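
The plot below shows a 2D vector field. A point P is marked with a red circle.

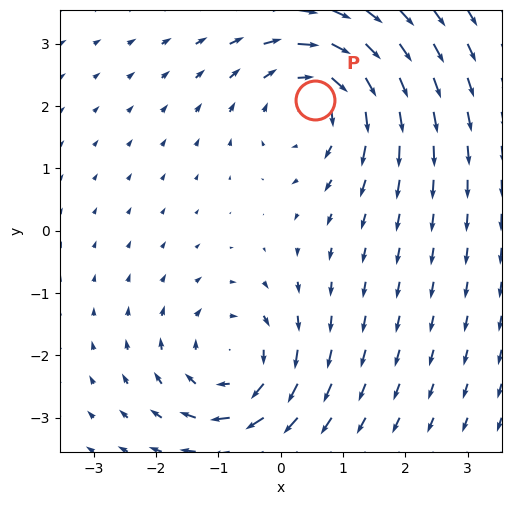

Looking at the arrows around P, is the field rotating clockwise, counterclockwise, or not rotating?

Near P at (0.6, 2.1) the arrows circulate clockwise. The curl (z-component) there is about -4; negative curl means clockwise rotation.

clockwise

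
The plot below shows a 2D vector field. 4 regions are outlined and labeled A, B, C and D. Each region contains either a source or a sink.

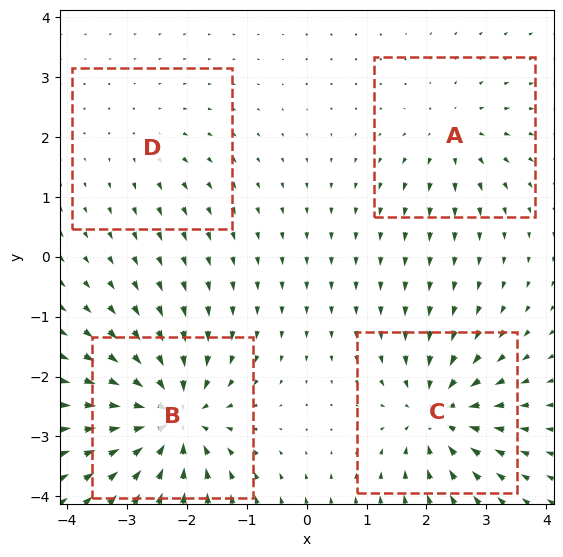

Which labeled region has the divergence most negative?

Divergence at each region's feature centre — A: about +4, B: about -8, C: about -7, D: about +2. Region B is most negative.

B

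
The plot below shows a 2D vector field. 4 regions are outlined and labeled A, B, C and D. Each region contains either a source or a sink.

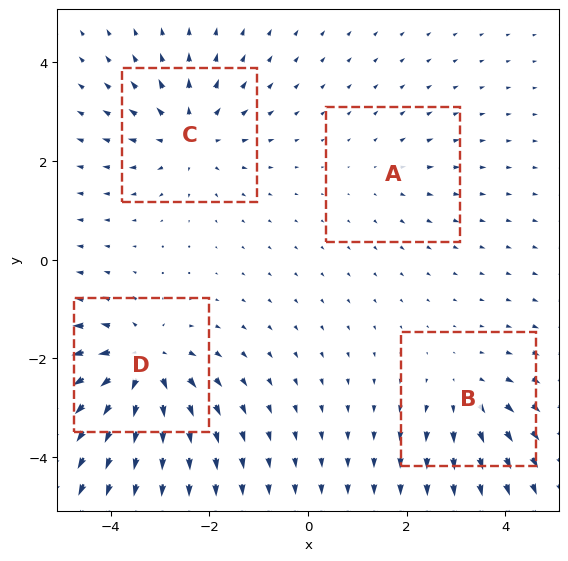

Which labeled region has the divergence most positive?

Divergence at each region's feature centre — A: about +2, B: about +3, C: about +5, D: about +6. Region D is most positive.

D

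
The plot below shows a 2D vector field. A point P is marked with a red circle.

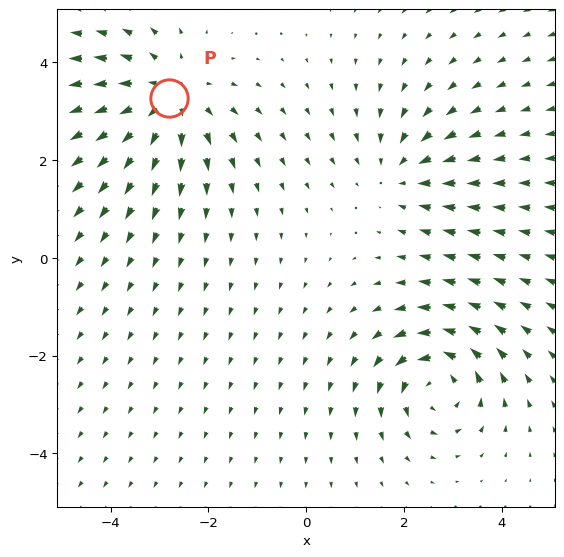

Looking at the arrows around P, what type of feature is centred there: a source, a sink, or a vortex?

source

At P (-2.8, 3.3) the arrows spread outward. Divergence about +4, curl ≈0 — positive divergence with near-zero curl is a source.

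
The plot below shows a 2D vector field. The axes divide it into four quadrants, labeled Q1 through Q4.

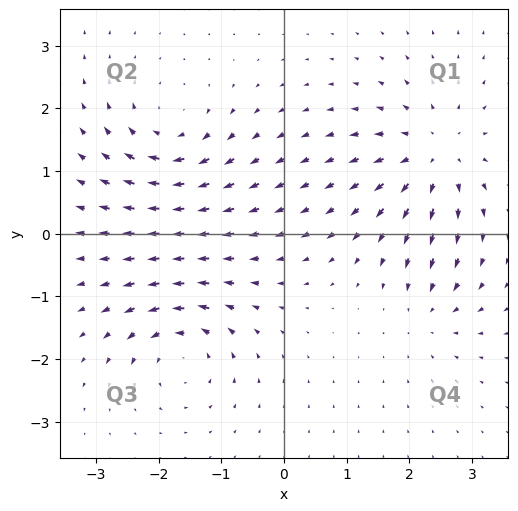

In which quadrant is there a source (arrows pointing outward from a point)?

The source sits at approximately (2.4, 1.3), which lies in quadrant Q1. The divergence there is about +6, positive as expected for a source.

Q1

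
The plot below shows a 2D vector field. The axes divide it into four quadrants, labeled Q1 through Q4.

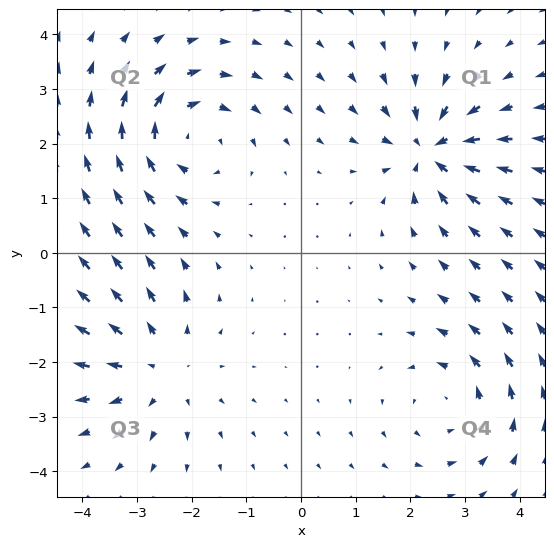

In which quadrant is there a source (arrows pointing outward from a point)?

The source sits at approximately (-2.6, -2.1), which lies in quadrant Q3. The divergence there is about +4, positive as expected for a source.

Q3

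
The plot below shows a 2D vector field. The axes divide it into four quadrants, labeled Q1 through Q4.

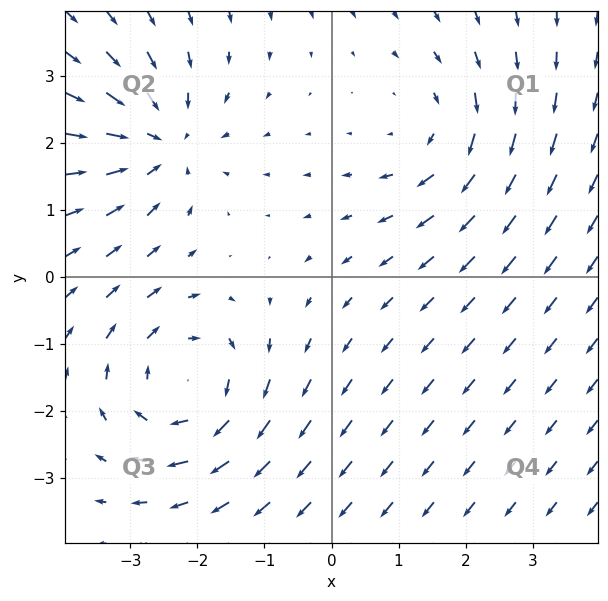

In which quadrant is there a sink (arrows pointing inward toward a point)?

Q2

The sink sits at approximately (-2.6, 2.0), which lies in quadrant Q2. The divergence there is about -3, negative as expected for a sink.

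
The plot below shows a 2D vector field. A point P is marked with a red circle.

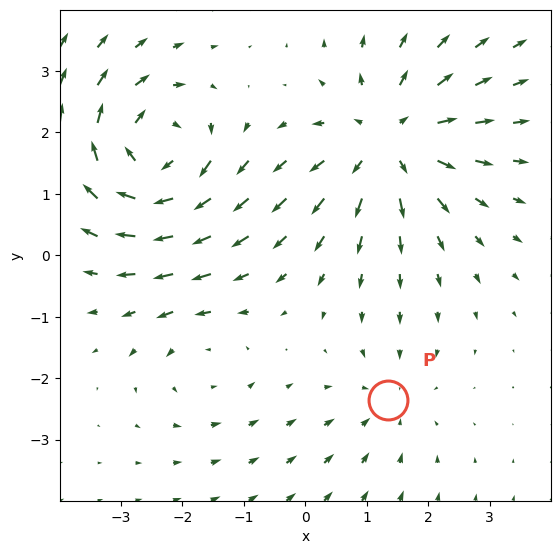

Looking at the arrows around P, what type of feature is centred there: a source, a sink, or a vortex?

At P (1.4, -2.4) the arrows converge inward. Divergence about -2, curl ≈0 — negative divergence with near-zero curl is a sink.

sink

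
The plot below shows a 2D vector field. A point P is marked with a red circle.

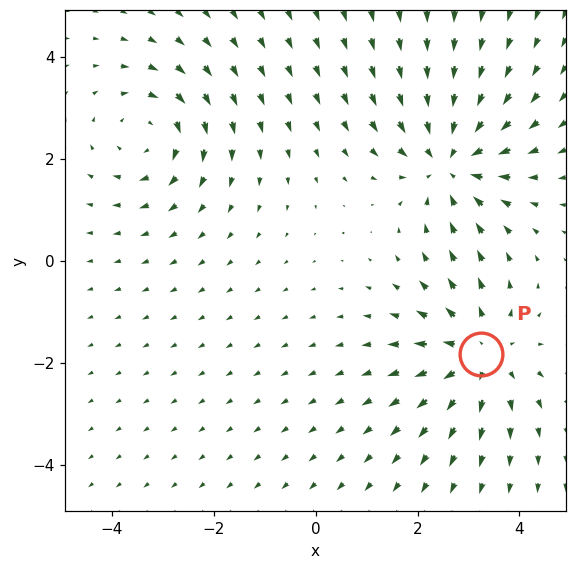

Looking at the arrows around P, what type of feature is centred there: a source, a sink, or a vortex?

source

At P (3.2, -1.8) the arrows spread outward. Divergence about +4, curl ≈0 — positive divergence with near-zero curl is a source.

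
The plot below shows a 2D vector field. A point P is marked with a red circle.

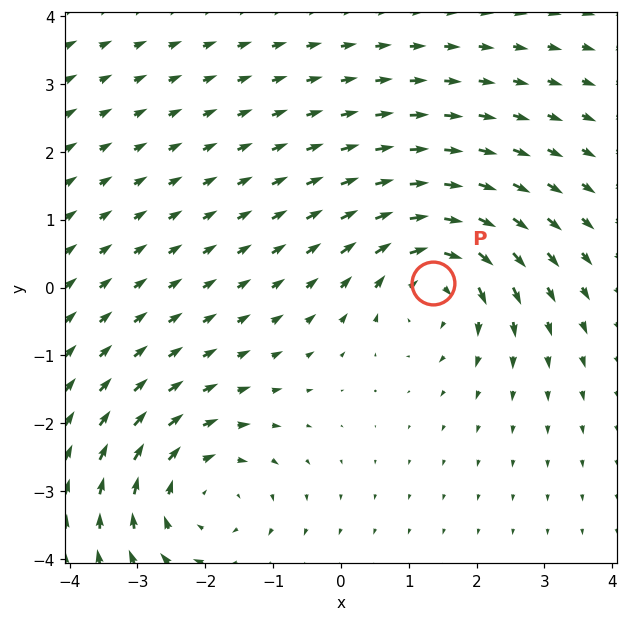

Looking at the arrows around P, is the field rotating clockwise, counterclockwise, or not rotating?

clockwise

Near P at (1.4, 0.1) the arrows circulate clockwise. The curl (z-component) there is about -5; negative curl means clockwise rotation.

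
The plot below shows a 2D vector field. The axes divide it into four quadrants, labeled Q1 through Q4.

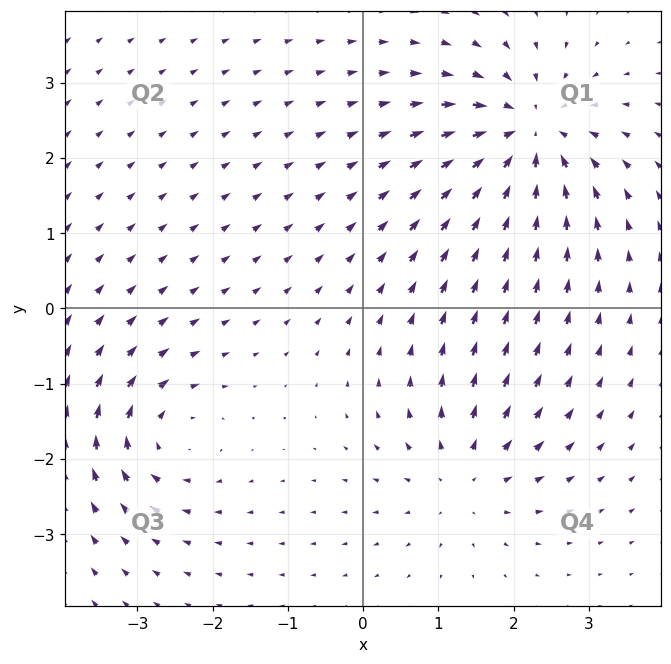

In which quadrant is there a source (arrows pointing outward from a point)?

Q4

The source sits at approximately (1.3, -2.2), which lies in quadrant Q4. The divergence there is about +4, positive as expected for a source.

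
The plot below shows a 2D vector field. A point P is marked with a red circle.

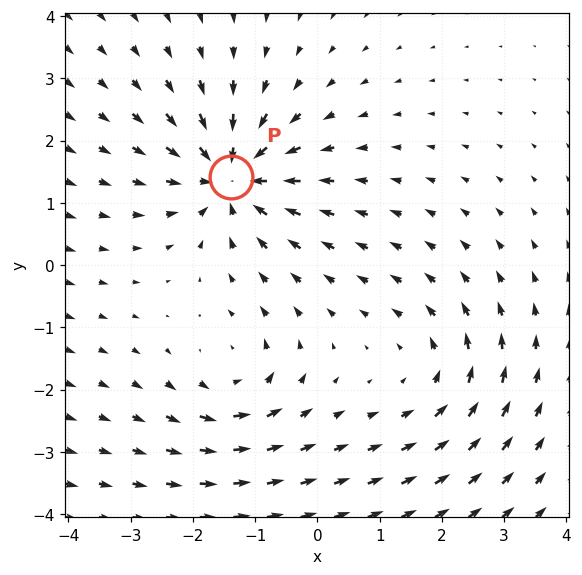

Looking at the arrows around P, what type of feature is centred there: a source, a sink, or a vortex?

sink

At P (-1.4, 1.4) the arrows converge inward. Divergence about -6, curl ≈0 — negative divergence with near-zero curl is a sink.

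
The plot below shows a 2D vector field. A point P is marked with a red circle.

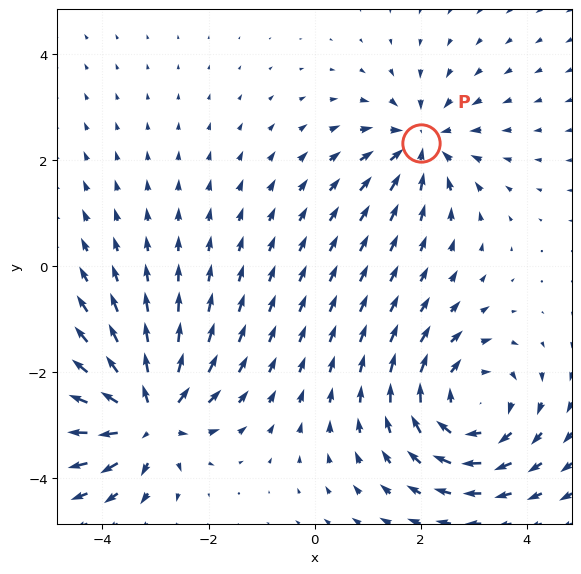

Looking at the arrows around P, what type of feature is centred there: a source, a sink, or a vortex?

sink

At P (2.0, 2.3) the arrows converge inward. Divergence about -4, curl ≈0 — negative divergence with near-zero curl is a sink.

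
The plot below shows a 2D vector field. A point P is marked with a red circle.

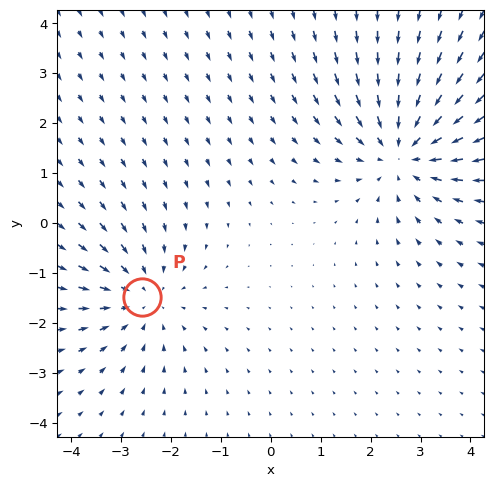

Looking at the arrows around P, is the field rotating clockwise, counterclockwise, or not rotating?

Near P at (-2.6, -1.5) the arrows show no circulation. The curl there is ≈0.

not rotating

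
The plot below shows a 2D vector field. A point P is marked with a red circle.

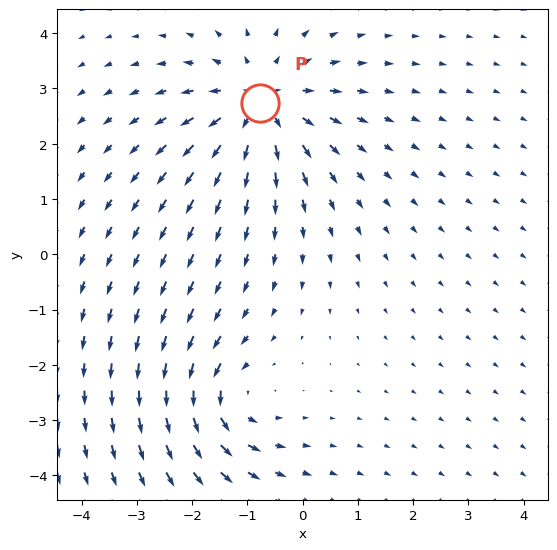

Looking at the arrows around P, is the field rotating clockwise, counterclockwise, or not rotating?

Near P at (-0.8, 2.7) the arrows show no circulation. The curl there is ≈0.

not rotating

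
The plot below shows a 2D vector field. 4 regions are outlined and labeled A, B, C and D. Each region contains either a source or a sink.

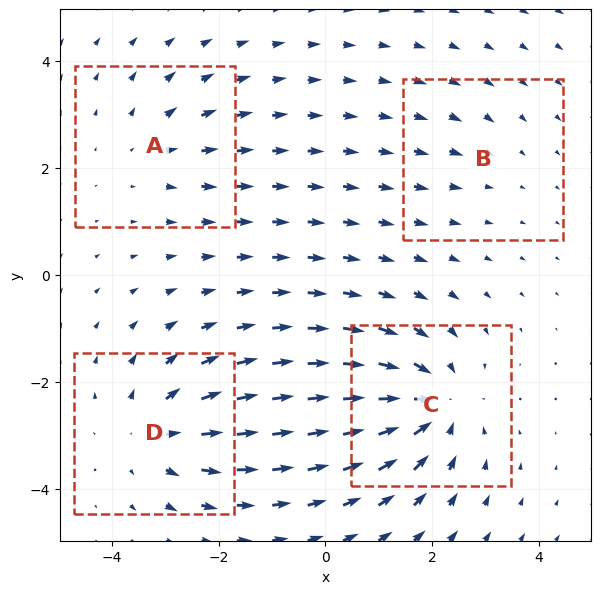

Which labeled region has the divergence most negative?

C

Divergence at each region's feature centre — A: about +3, B: about -2, C: about -6, D: about +4. Region C is most negative.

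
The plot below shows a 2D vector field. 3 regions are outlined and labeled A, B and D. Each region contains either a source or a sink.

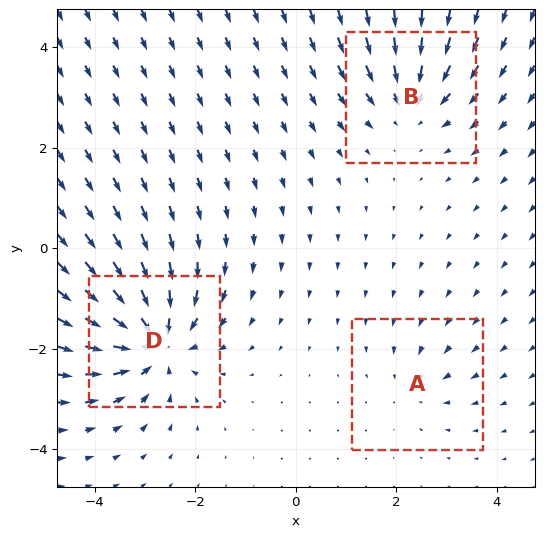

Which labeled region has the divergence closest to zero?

Divergence at each region's feature centre — A: about -2, B: about -4, D: about -6. Region A is closest to zero.

A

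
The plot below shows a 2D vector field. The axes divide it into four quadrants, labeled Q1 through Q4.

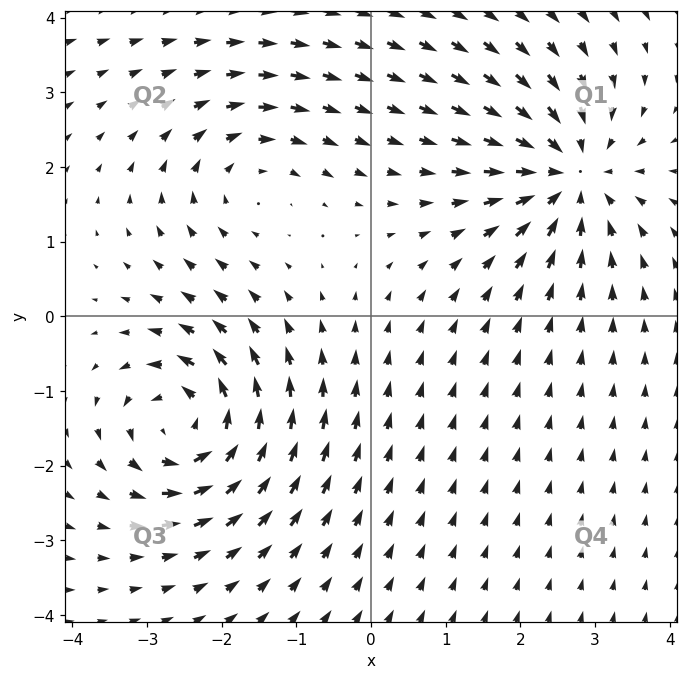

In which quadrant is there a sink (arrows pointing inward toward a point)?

Q1

The sink sits at approximately (2.7, 1.9), which lies in quadrant Q1. The divergence there is about -5, negative as expected for a sink.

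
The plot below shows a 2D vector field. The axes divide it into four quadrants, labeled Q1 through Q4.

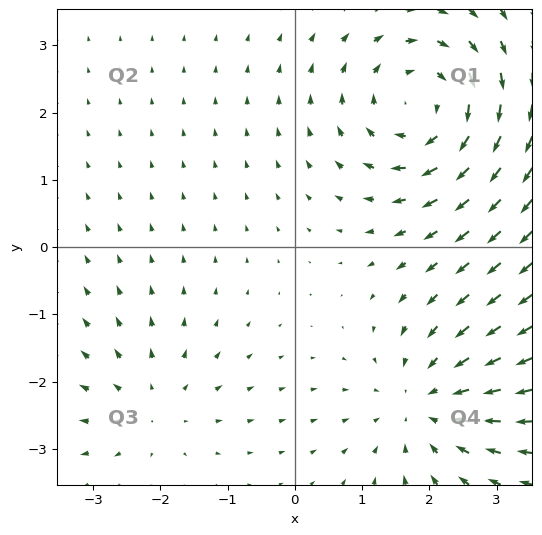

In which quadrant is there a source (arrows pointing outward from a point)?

Q3

The source sits at approximately (-2.1, -2.4), which lies in quadrant Q3. The divergence there is about +2, positive as expected for a source.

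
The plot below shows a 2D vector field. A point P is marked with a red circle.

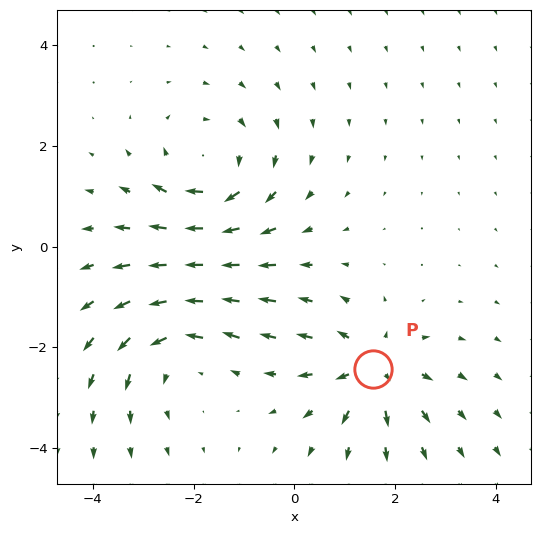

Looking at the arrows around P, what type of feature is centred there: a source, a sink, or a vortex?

At P (1.6, -2.4) the arrows spread outward. Divergence about +4, curl ≈0 — positive divergence with near-zero curl is a source.

source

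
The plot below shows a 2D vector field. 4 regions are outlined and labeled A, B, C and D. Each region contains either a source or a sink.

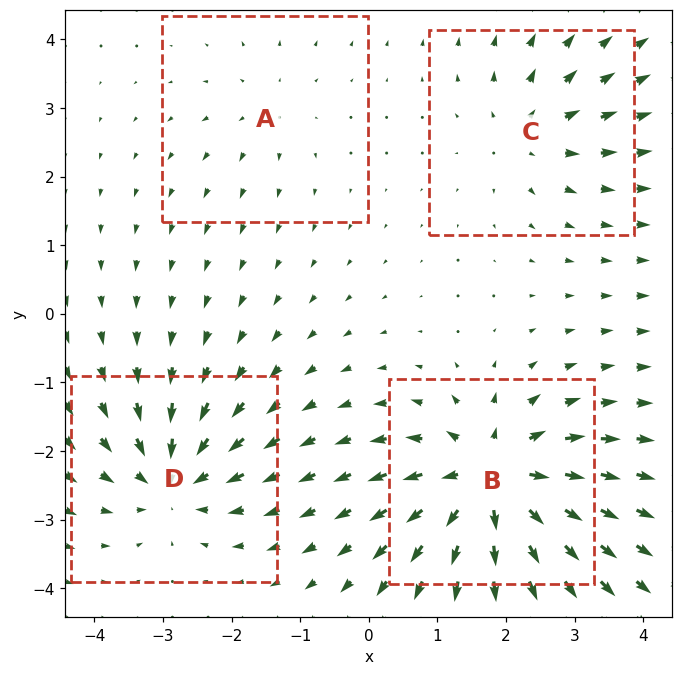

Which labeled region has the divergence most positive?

Divergence at each region's feature centre — A: about +3, B: about +9, C: about +4, D: about -6. Region B is most positive.

B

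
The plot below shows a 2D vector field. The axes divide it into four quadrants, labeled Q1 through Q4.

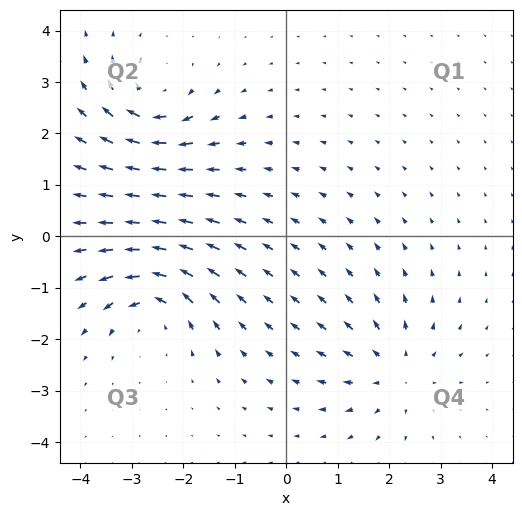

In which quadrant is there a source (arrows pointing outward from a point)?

The source sits at approximately (2.1, -2.6), which lies in quadrant Q4. The divergence there is about +3, positive as expected for a source.

Q4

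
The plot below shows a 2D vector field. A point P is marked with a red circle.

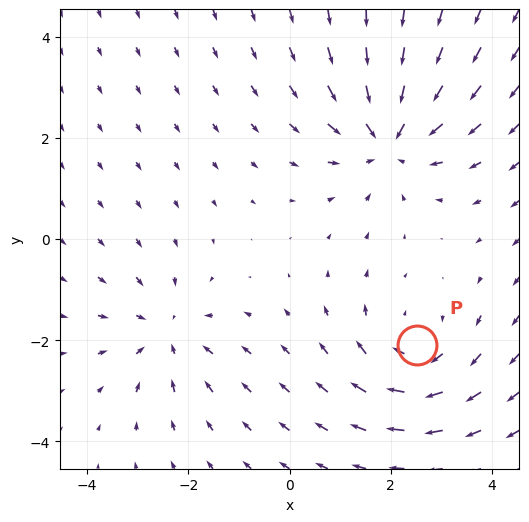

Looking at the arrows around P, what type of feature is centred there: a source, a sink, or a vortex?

At P (2.5, -2.1) the arrows circulate clockwise. Divergence ≈0, curl about -4 — near-zero divergence with nonzero curl is a vortex.

vortex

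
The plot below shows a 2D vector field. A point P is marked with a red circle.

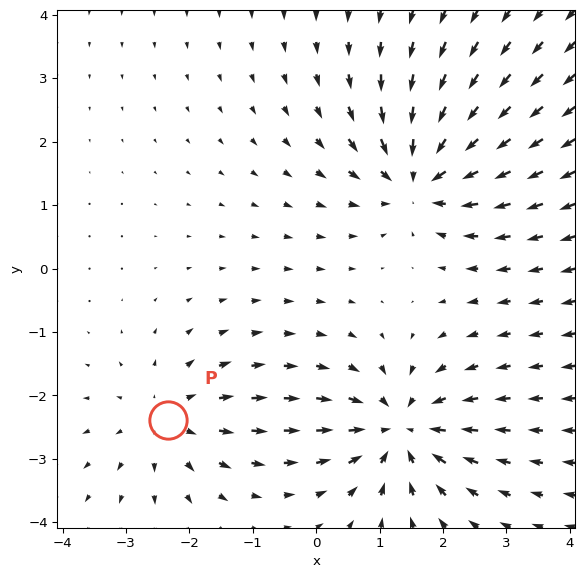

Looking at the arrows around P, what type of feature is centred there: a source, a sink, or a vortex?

source

At P (-2.3, -2.4) the arrows spread outward. Divergence about +3, curl ≈0 — positive divergence with near-zero curl is a source.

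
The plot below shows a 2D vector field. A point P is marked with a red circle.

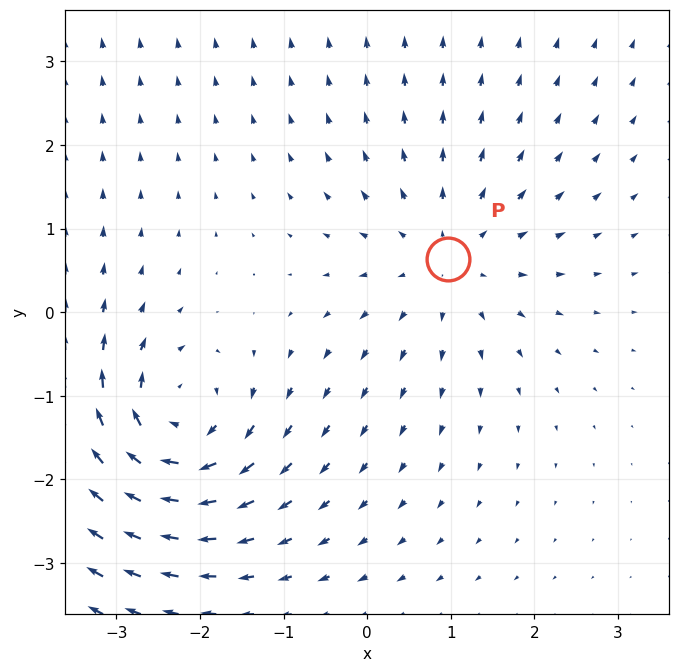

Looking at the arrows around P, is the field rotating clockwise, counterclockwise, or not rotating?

Near P at (1.0, 0.6) the arrows show no circulation. The curl there is ≈0.

not rotating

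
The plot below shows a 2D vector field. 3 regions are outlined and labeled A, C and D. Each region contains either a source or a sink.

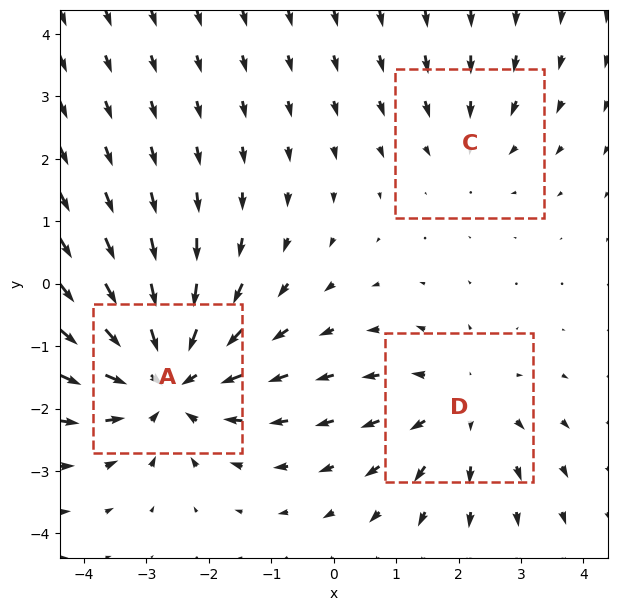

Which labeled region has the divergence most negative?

A

Divergence at each region's feature centre — A: about -4, C: about -2, D: about +3. Region A is most negative.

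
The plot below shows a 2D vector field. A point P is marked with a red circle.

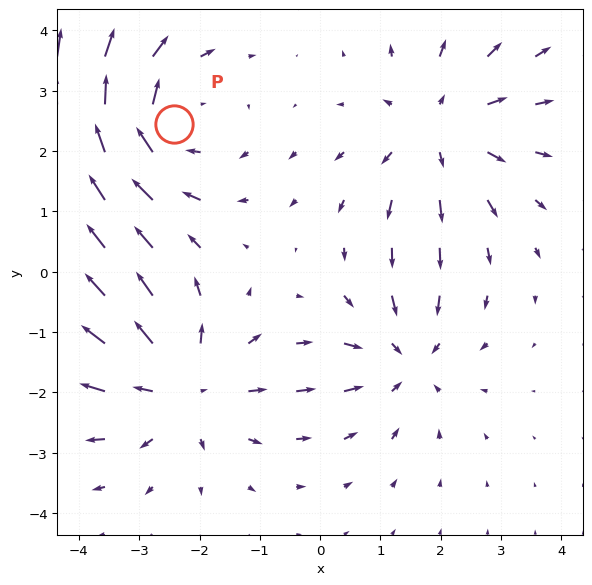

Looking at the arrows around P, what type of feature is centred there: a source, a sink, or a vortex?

vortex

At P (-2.4, 2.5) the arrows circulate clockwise. Divergence ≈0, curl about -4 — near-zero divergence with nonzero curl is a vortex.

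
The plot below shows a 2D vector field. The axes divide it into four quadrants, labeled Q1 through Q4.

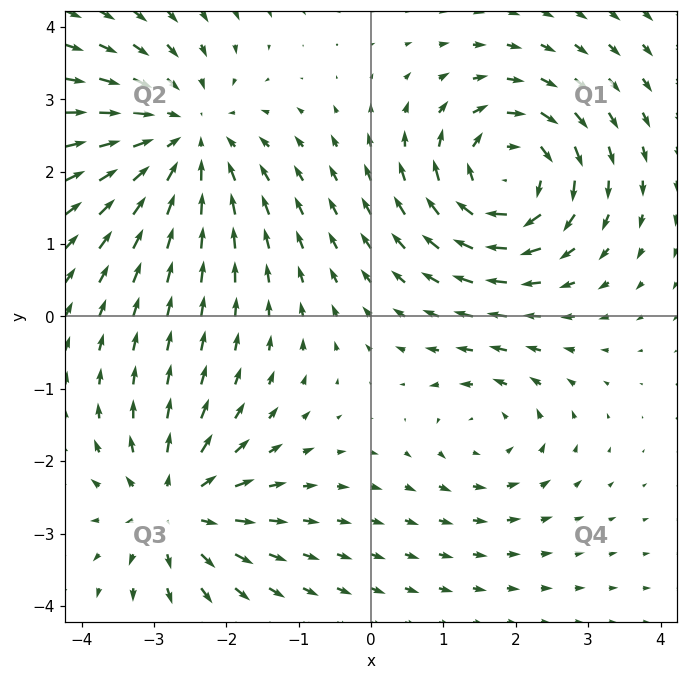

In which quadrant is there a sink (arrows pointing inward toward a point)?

Q2

The sink sits at approximately (-2.6, 2.5), which lies in quadrant Q2. The divergence there is about -4, negative as expected for a sink.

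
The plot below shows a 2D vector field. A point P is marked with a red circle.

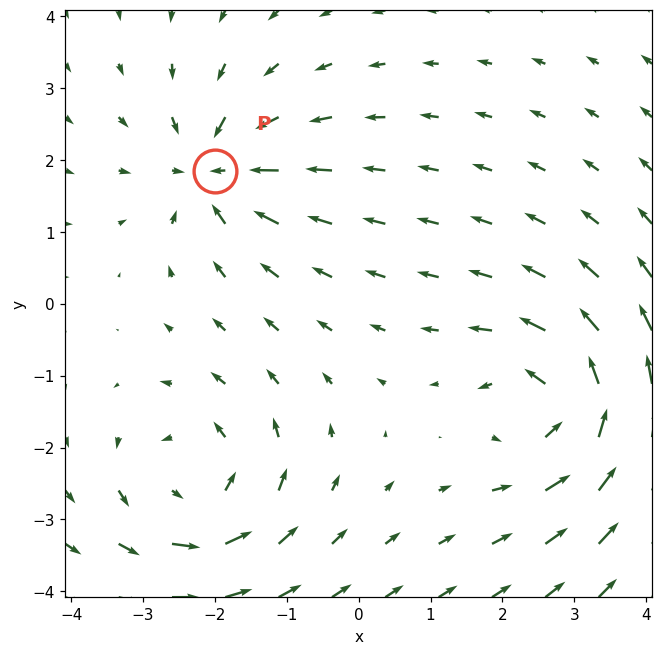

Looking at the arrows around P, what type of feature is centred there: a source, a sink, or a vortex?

sink

At P (-2.0, 1.9) the arrows converge inward. Divergence about -5, curl ≈0 — negative divergence with near-zero curl is a sink.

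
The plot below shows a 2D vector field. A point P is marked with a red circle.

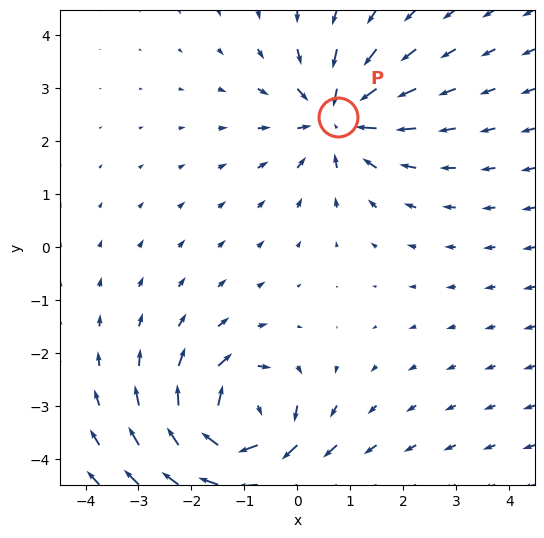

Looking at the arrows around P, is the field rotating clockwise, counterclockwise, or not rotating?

not rotating

Near P at (0.8, 2.5) the arrows show no circulation. The curl there is ≈0.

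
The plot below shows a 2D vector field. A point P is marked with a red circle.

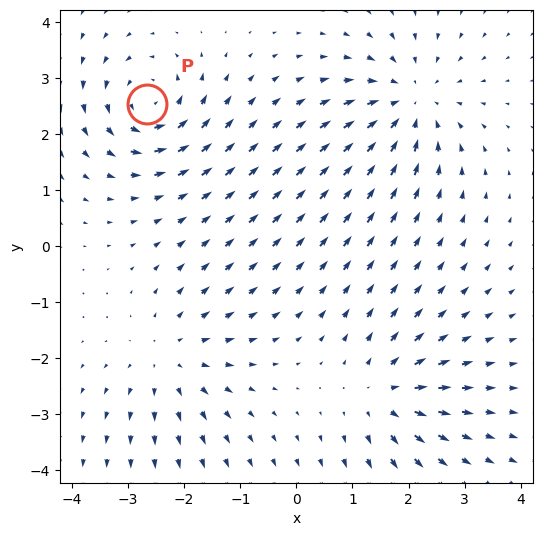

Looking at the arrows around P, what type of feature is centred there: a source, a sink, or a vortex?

vortex

At P (-2.7, 2.5) the arrows circulate counterclockwise. Divergence ≈0, curl about +6 — near-zero divergence with nonzero curl is a vortex.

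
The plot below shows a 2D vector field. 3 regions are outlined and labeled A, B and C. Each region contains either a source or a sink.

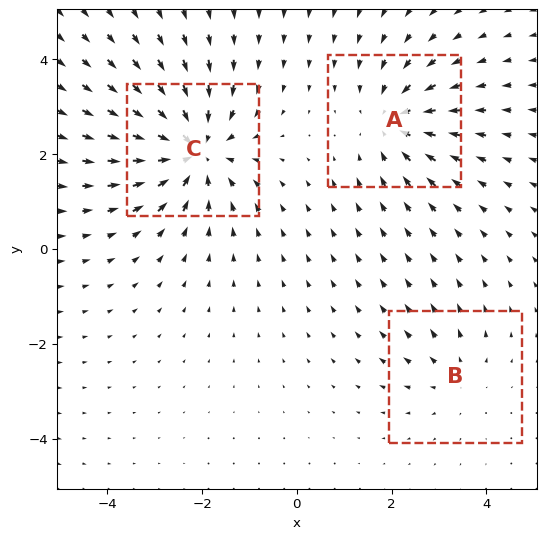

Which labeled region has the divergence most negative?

C

Divergence at each region's feature centre — A: about -3, B: about +2, C: about -5. Region C is most negative.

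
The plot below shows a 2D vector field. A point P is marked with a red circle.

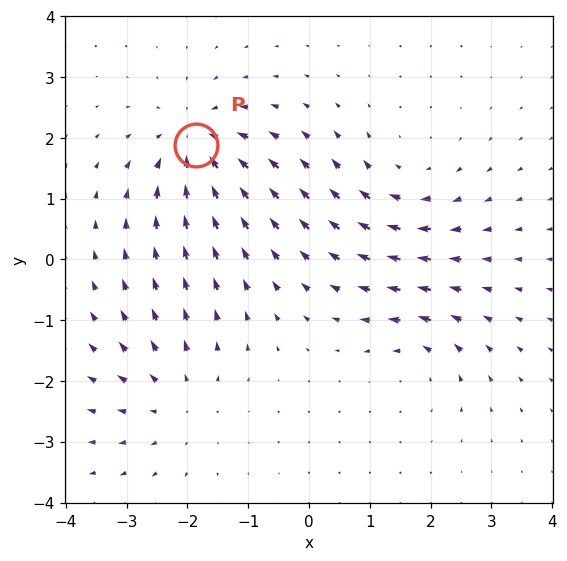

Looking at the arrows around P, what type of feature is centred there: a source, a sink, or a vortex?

At P (-1.9, 1.9) the arrows converge inward. Divergence about -6, curl ≈0 — negative divergence with near-zero curl is a sink.

sink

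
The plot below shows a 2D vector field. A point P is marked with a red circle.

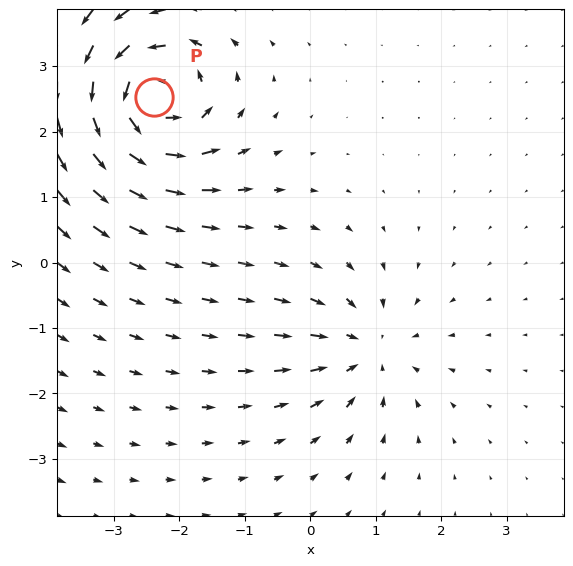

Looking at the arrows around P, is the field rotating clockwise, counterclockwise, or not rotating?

counterclockwise

Near P at (-2.4, 2.5) the arrows circulate counterclockwise. The curl (z-component) there is about +7; positive curl means counterclockwise rotation.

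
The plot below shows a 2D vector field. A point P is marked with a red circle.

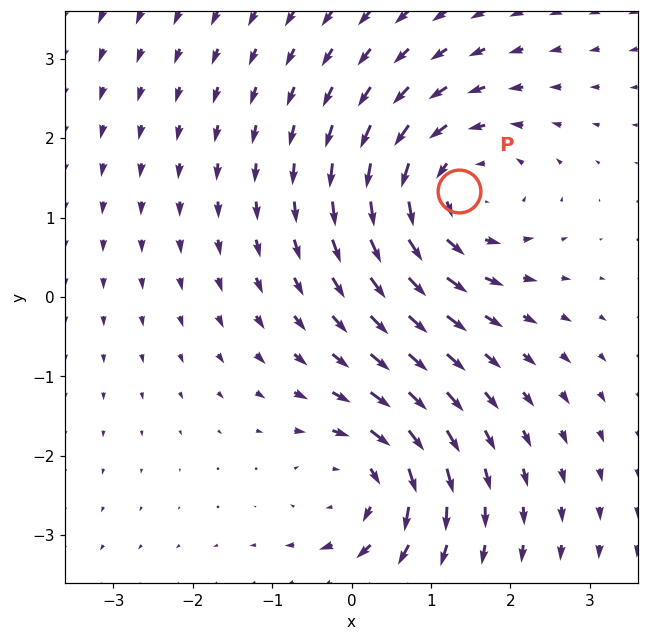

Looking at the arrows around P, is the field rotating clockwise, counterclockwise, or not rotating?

counterclockwise

Near P at (1.3, 1.3) the arrows circulate counterclockwise. The curl (z-component) there is about +4; positive curl means counterclockwise rotation.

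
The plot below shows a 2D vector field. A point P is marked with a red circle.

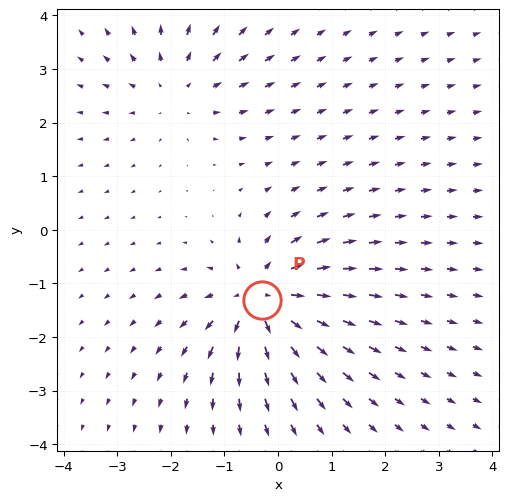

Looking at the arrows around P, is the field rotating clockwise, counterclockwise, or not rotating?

Near P at (-0.3, -1.3) the arrows show no circulation. The curl there is ≈0.

not rotating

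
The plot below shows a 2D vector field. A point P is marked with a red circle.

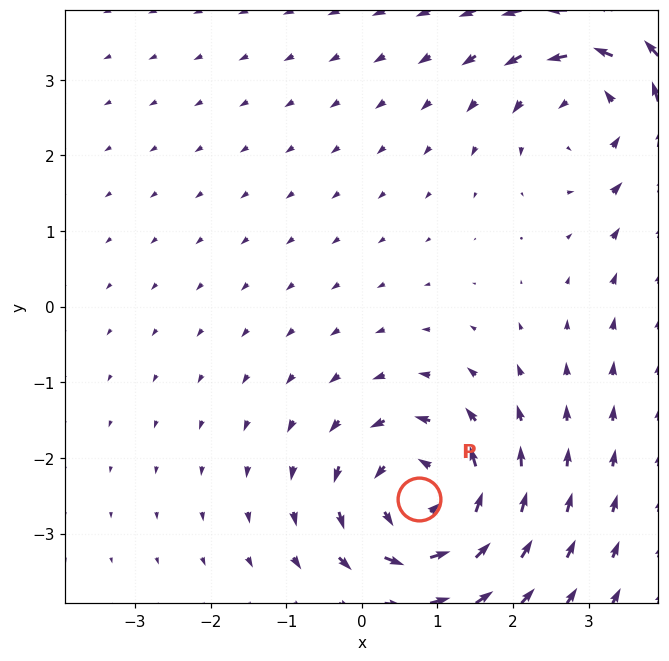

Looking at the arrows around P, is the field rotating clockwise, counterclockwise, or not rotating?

counterclockwise

Near P at (0.8, -2.5) the arrows circulate counterclockwise. The curl (z-component) there is about +6; positive curl means counterclockwise rotation.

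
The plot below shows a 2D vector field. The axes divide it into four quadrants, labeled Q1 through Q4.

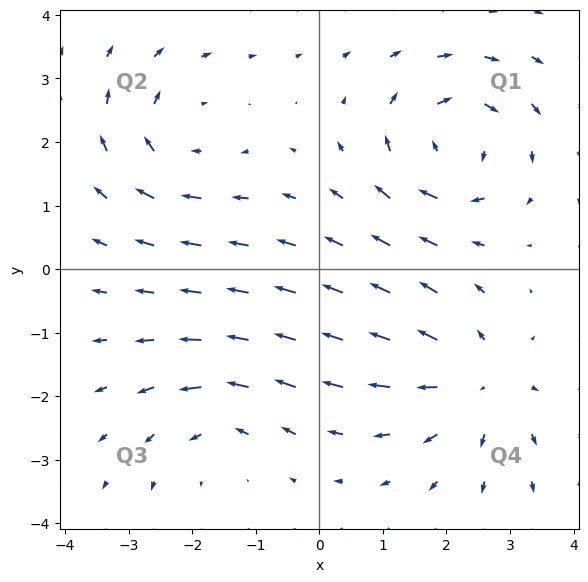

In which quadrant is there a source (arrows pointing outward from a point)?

Q4

The source sits at approximately (2.5, -1.8), which lies in quadrant Q4. The divergence there is about +4, positive as expected for a source.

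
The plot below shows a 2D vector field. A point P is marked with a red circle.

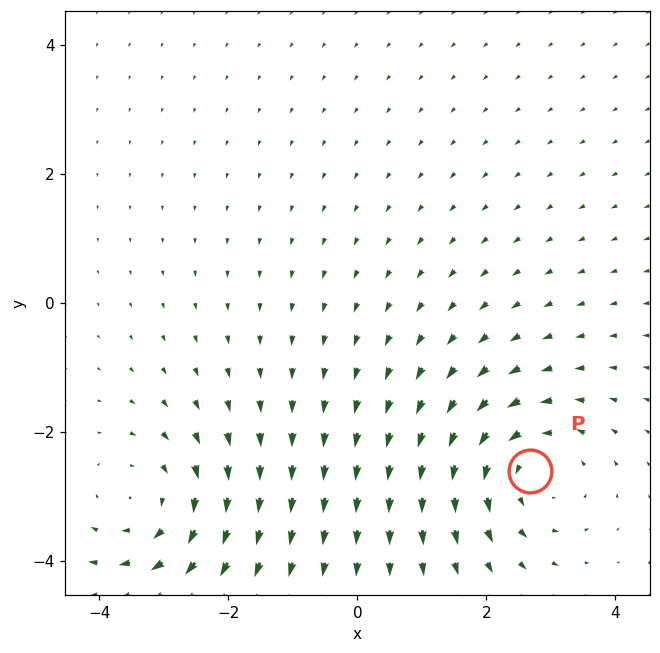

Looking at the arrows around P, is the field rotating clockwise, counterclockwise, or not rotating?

Near P at (2.7, -2.6) the arrows circulate counterclockwise. The curl (z-component) there is about +3; positive curl means counterclockwise rotation.

counterclockwise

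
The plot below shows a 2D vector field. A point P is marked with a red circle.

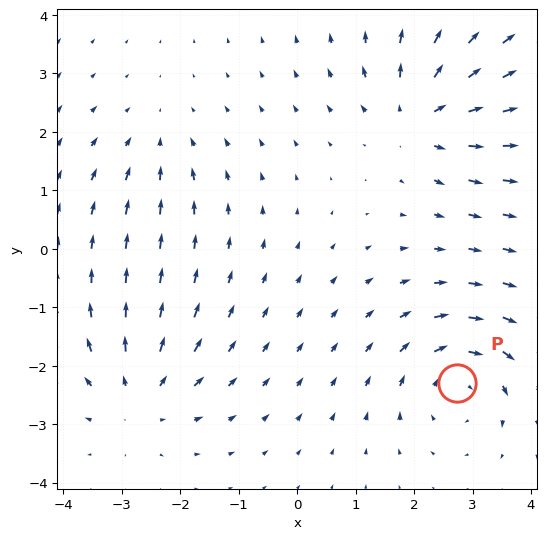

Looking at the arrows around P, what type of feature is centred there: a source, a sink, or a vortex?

At P (2.7, -2.3) the arrows circulate clockwise. Divergence ≈0, curl about -5 — near-zero divergence with nonzero curl is a vortex.

vortex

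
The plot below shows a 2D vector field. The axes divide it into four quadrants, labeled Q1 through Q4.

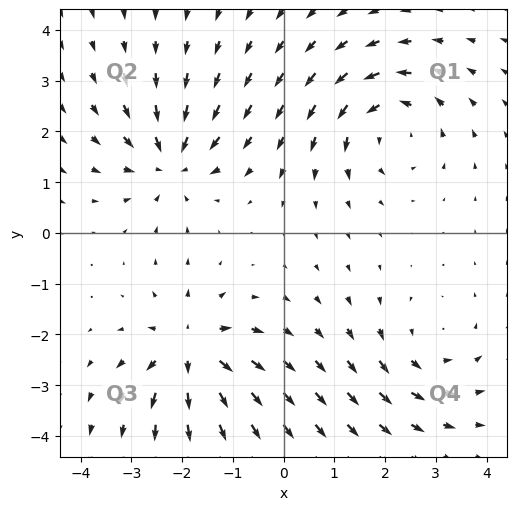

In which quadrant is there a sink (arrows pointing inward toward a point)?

Q2

The sink sits at approximately (-2.2, 1.4), which lies in quadrant Q2. The divergence there is about -4, negative as expected for a sink.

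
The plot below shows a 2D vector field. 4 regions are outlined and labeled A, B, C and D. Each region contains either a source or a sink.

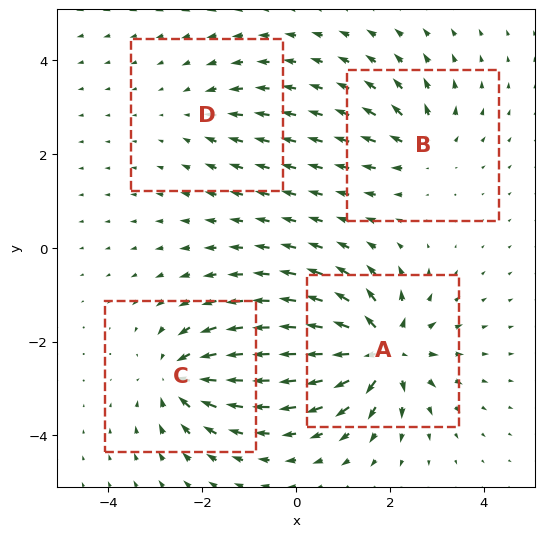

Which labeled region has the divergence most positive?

Divergence at each region's feature centre — A: about +8, B: about +4, C: about -6, D: about -3. Region A is most positive.

A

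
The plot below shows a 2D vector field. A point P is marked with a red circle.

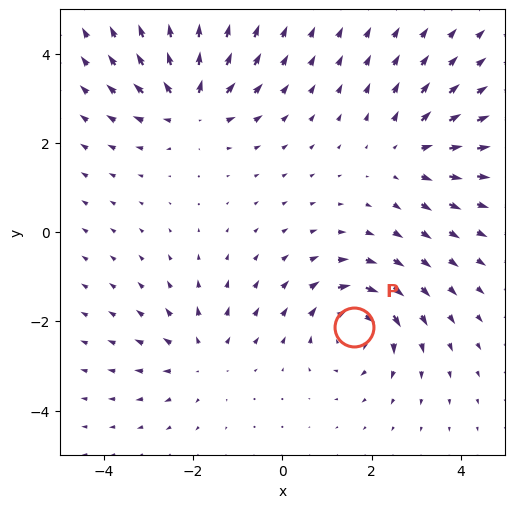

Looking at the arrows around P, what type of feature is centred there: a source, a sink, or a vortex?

At P (1.6, -2.1) the arrows circulate clockwise. Divergence ≈0, curl about -6 — near-zero divergence with nonzero curl is a vortex.

vortex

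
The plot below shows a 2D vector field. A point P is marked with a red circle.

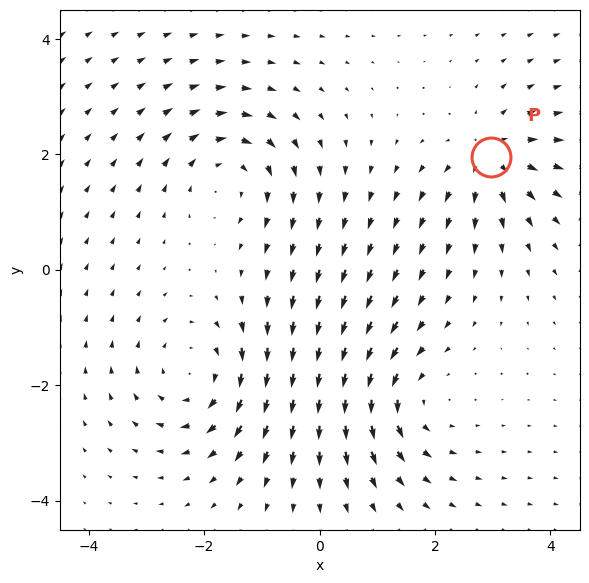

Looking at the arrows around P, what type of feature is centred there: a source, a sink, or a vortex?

source

At P (3.0, 2.0) the arrows spread outward. Divergence about +5, curl ≈0 — positive divergence with near-zero curl is a source.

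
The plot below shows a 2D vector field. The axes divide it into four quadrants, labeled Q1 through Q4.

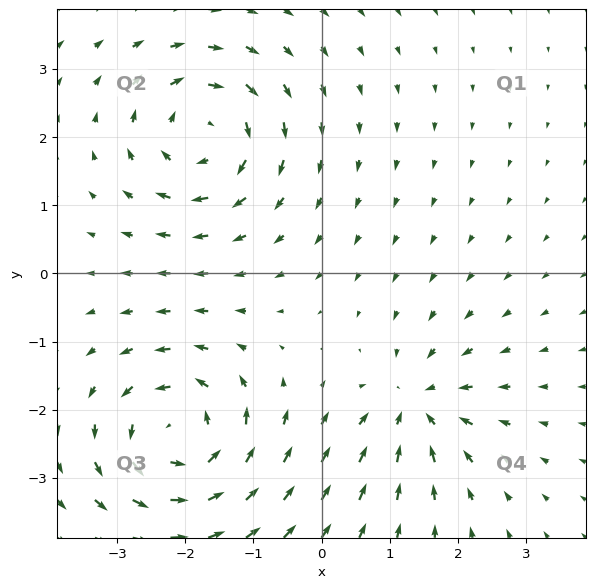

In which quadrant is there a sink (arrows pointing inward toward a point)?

Q4

The sink sits at approximately (1.4, -1.9), which lies in quadrant Q4. The divergence there is about -4, negative as expected for a sink.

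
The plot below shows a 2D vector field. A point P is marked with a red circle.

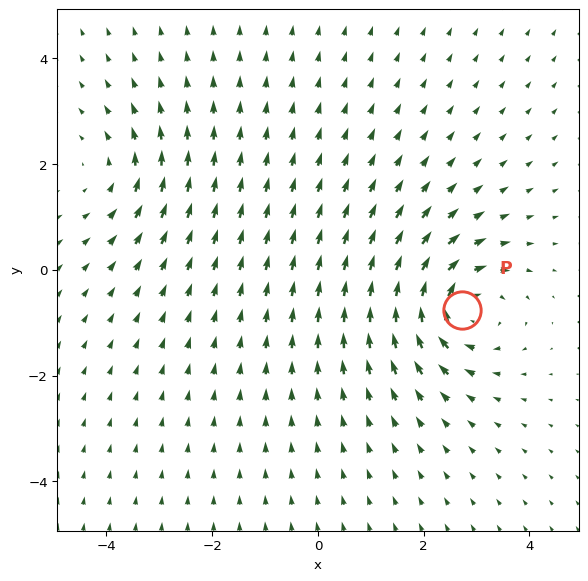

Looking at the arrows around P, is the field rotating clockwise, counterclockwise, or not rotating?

clockwise

Near P at (2.7, -0.8) the arrows circulate clockwise. The curl (z-component) there is about -6; negative curl means clockwise rotation.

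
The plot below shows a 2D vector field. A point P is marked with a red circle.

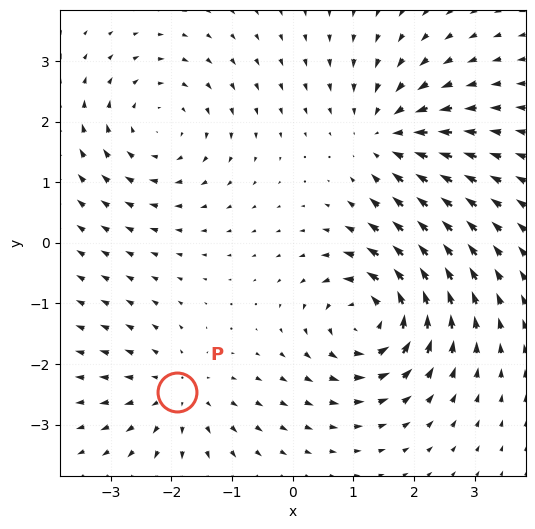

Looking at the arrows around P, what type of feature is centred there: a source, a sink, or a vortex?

At P (-1.9, -2.5) the arrows spread outward. Divergence about +3, curl ≈0 — positive divergence with near-zero curl is a source.

source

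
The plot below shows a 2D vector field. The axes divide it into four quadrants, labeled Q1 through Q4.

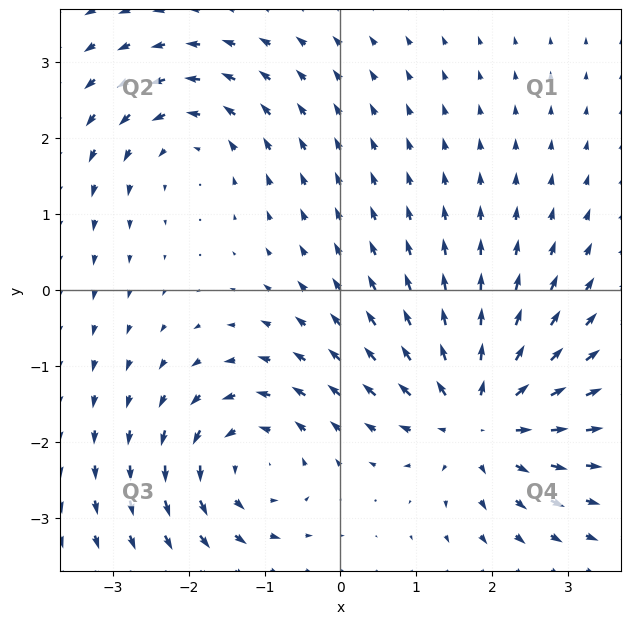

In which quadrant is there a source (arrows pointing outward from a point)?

The source sits at approximately (1.8, -1.7), which lies in quadrant Q4. The divergence there is about +6, positive as expected for a source.

Q4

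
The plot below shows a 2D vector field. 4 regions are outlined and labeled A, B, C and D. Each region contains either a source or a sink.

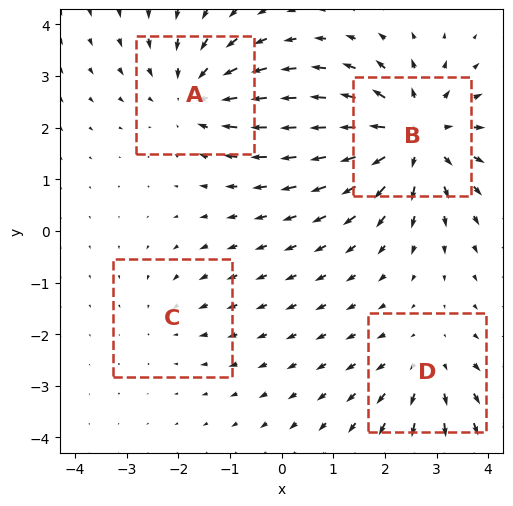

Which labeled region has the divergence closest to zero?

Divergence at each region's feature centre — A: about -4, B: about +6, C: about -2, D: about +3. Region C is closest to zero.

C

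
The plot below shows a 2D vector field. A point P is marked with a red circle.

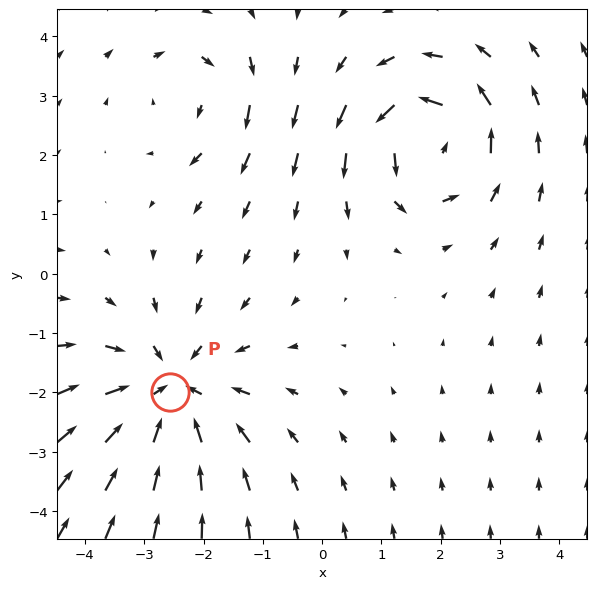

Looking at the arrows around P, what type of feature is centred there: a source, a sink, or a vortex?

sink

At P (-2.6, -2.0) the arrows converge inward. Divergence about -4, curl ≈0 — negative divergence with near-zero curl is a sink.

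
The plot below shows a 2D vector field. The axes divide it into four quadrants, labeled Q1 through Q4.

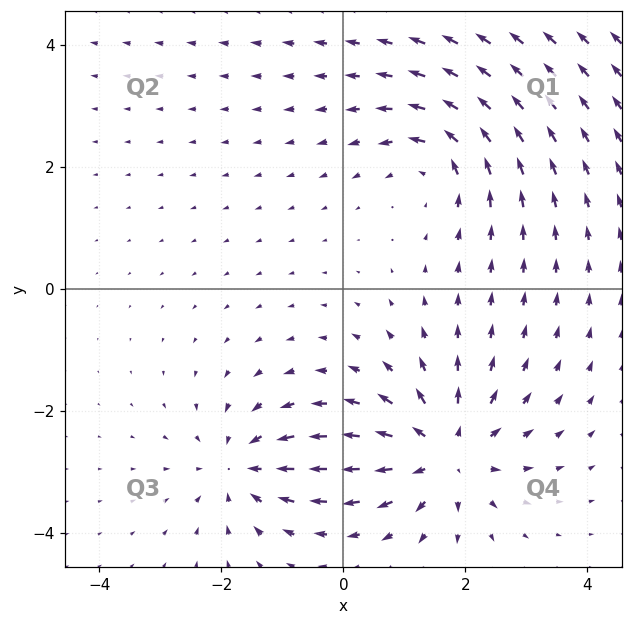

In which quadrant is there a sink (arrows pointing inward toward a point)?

The sink sits at approximately (-1.7, -2.9), which lies in quadrant Q3. The divergence there is about -4, negative as expected for a sink.

Q3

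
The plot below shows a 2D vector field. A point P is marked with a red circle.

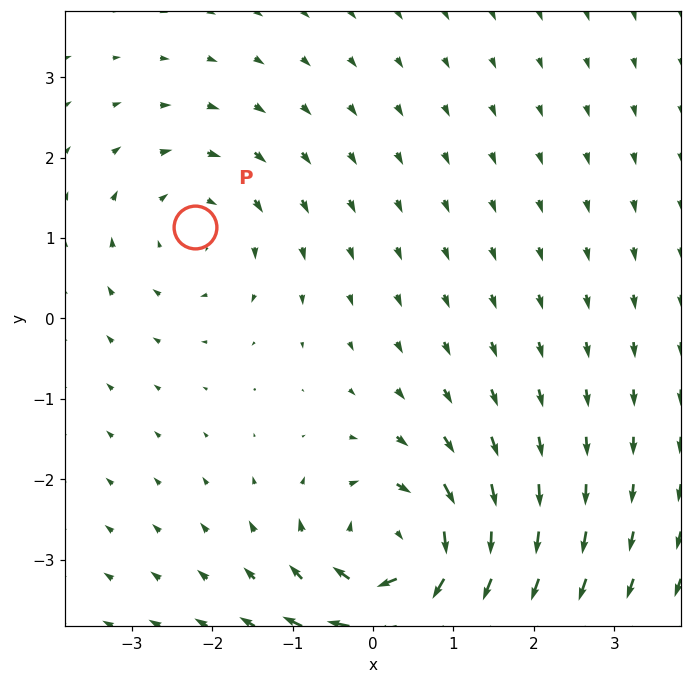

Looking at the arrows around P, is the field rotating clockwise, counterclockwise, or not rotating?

clockwise

Near P at (-2.2, 1.1) the arrows circulate clockwise. The curl (z-component) there is about -3; negative curl means clockwise rotation.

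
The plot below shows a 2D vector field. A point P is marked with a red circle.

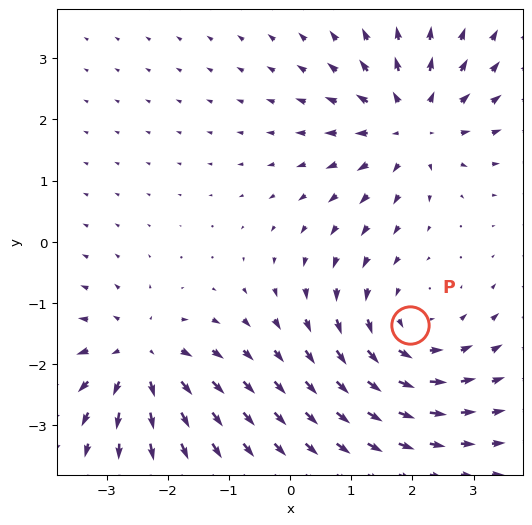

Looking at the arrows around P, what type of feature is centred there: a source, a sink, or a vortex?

vortex

At P (2.0, -1.4) the arrows circulate counterclockwise. Divergence ≈0, curl about +4 — near-zero divergence with nonzero curl is a vortex.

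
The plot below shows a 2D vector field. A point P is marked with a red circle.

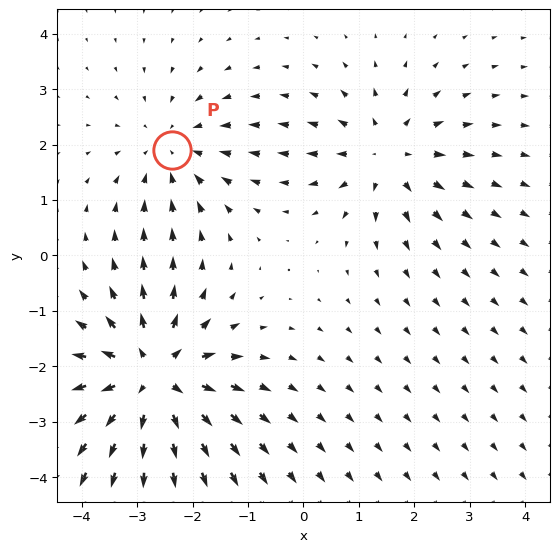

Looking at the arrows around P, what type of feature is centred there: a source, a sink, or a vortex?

sink

At P (-2.4, 1.9) the arrows converge inward. Divergence about -2, curl ≈0 — negative divergence with near-zero curl is a sink.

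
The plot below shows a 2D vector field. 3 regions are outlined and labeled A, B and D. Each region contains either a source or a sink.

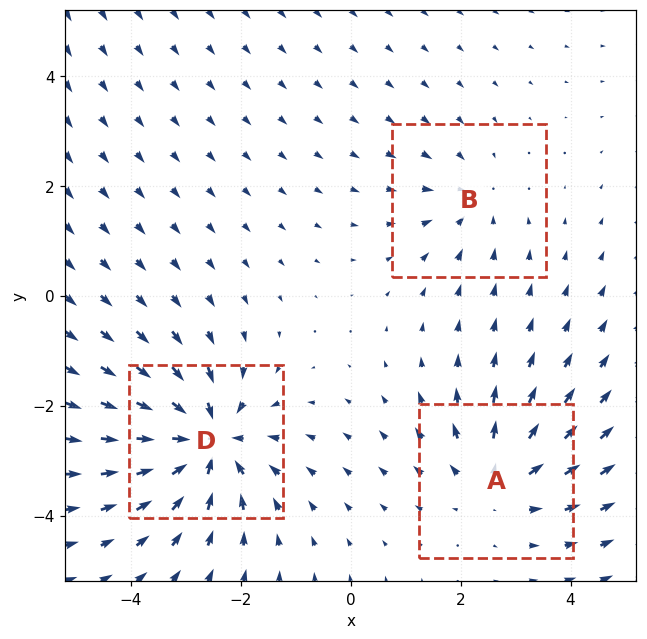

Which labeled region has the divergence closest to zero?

B

Divergence at each region's feature centre — A: about +3, B: about -2, D: about -5. Region B is closest to zero.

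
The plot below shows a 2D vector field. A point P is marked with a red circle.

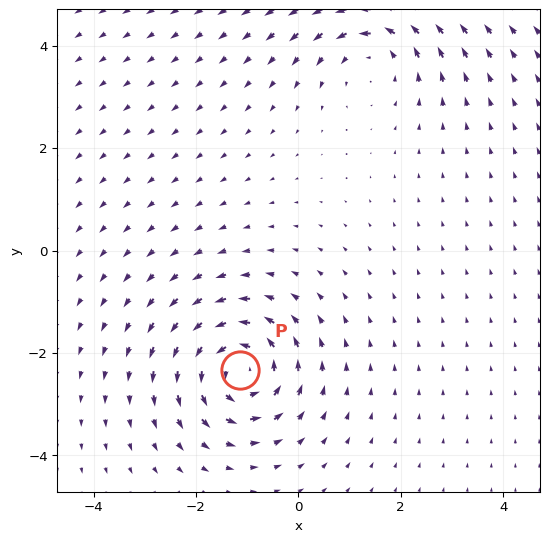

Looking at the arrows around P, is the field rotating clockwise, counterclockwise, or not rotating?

counterclockwise

Near P at (-1.1, -2.3) the arrows circulate counterclockwise. The curl (z-component) there is about +5; positive curl means counterclockwise rotation.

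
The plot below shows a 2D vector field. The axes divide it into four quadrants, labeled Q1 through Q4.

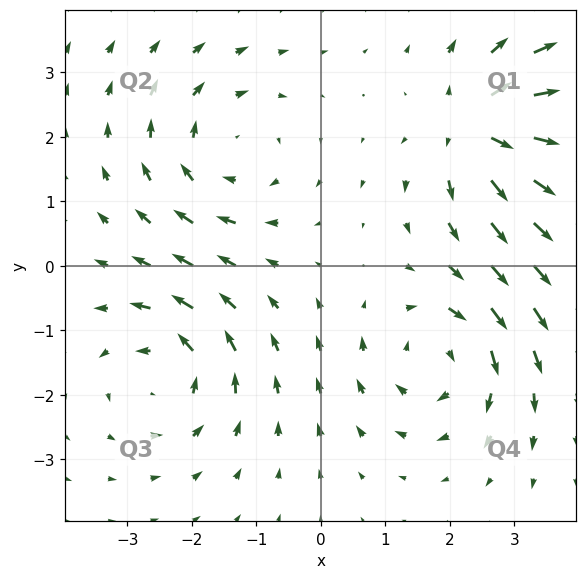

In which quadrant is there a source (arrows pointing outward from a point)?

The source sits at approximately (2.5, 2.1), which lies in quadrant Q1. The divergence there is about +6, positive as expected for a source.

Q1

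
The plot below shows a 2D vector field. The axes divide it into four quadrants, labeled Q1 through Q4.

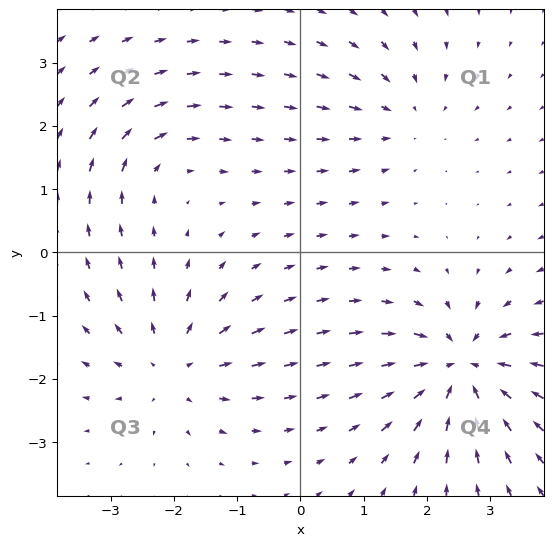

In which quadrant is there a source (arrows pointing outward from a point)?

The source sits at approximately (-2.0, -1.8), which lies in quadrant Q3. The divergence there is about +4, positive as expected for a source.

Q3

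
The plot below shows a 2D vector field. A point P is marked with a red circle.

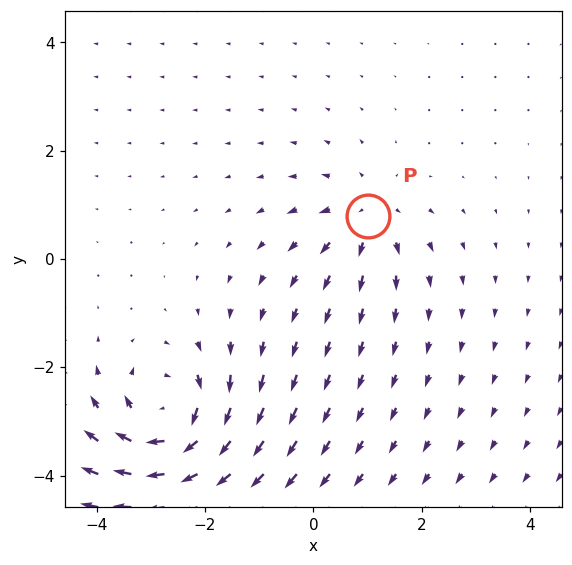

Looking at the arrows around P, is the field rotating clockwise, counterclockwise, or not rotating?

Near P at (1.0, 0.8) the arrows show no circulation. The curl there is ≈0.

not rotating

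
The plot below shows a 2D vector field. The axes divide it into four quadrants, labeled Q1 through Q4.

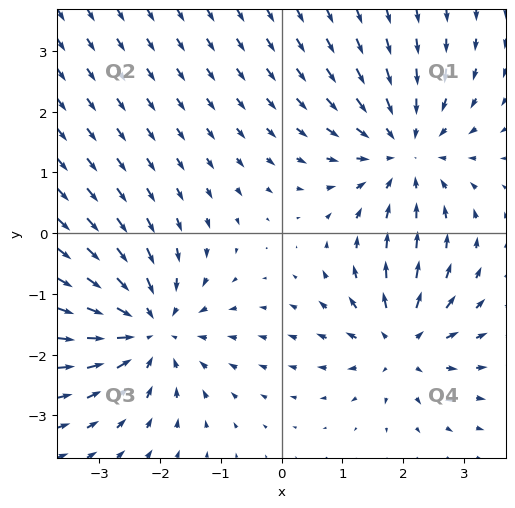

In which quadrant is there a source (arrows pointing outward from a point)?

The source sits at approximately (2.0, -1.8), which lies in quadrant Q4. The divergence there is about +5, positive as expected for a source.

Q4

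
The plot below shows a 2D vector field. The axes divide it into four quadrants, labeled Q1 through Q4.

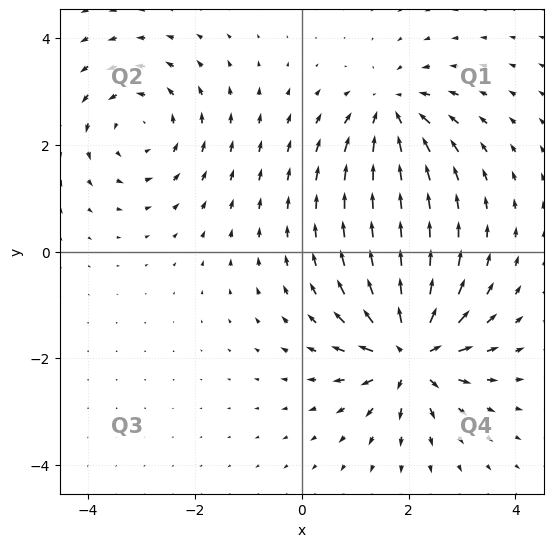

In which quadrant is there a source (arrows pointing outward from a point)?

Q4

The source sits at approximately (2.0, -1.9), which lies in quadrant Q4. The divergence there is about +7, positive as expected for a source.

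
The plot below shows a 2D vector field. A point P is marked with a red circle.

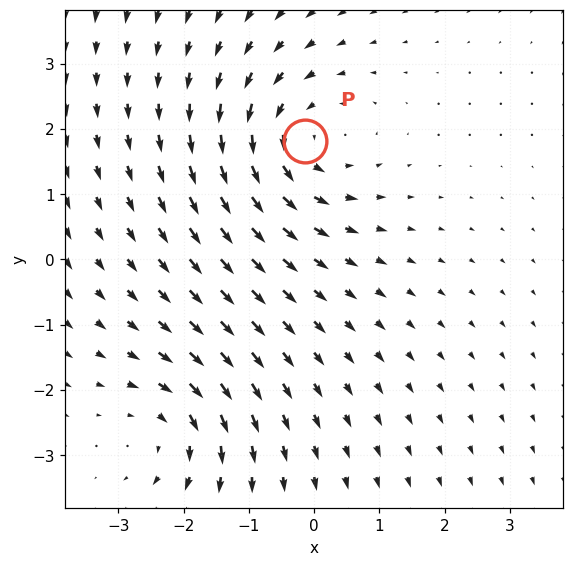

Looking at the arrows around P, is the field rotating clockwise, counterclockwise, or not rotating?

Near P at (-0.1, 1.8) the arrows circulate counterclockwise. The curl (z-component) there is about +4; positive curl means counterclockwise rotation.

counterclockwise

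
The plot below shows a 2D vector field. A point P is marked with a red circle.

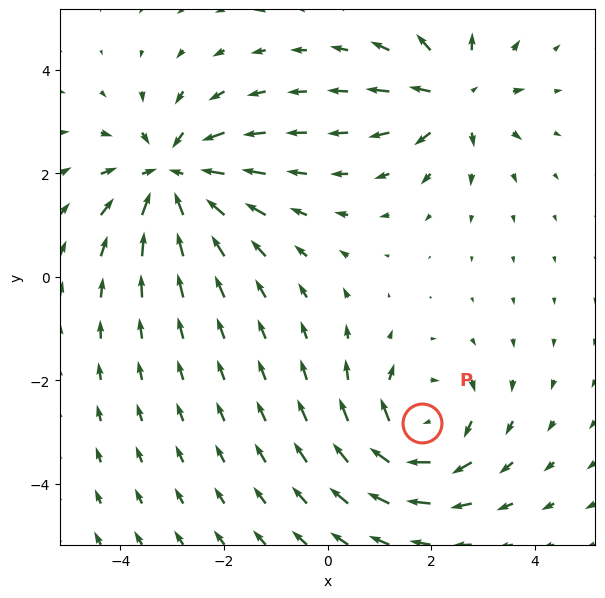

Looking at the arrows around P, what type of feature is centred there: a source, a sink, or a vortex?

At P (1.8, -2.8) the arrows circulate clockwise. Divergence ≈0, curl about -3 — near-zero divergence with nonzero curl is a vortex.

vortex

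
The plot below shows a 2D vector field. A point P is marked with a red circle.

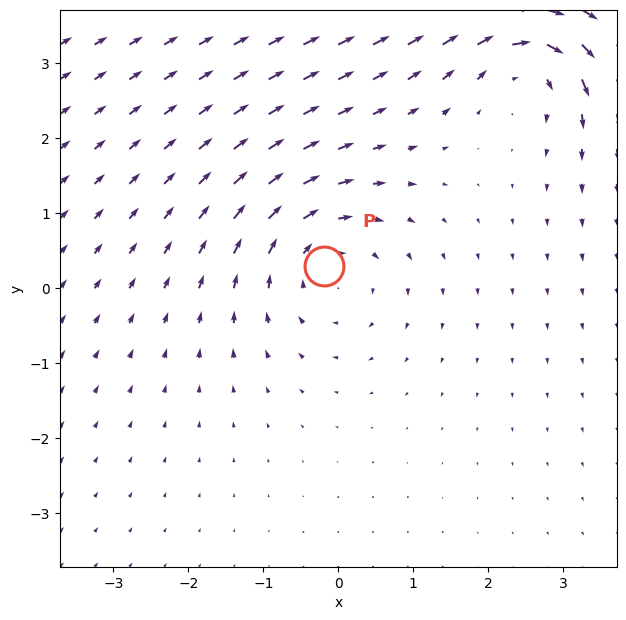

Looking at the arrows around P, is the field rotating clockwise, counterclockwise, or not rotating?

Near P at (-0.2, 0.3) the arrows circulate clockwise. The curl (z-component) there is about -3; negative curl means clockwise rotation.

clockwise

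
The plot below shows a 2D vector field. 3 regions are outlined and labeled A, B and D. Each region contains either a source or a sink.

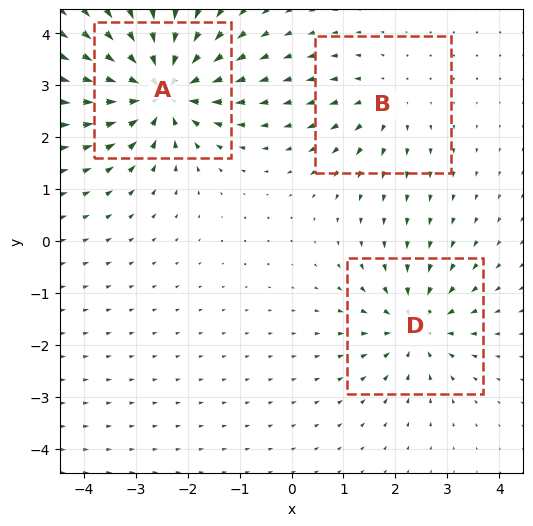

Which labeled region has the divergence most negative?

A

Divergence at each region's feature centre — A: about -6, B: about +2, D: about -4. Region A is most negative.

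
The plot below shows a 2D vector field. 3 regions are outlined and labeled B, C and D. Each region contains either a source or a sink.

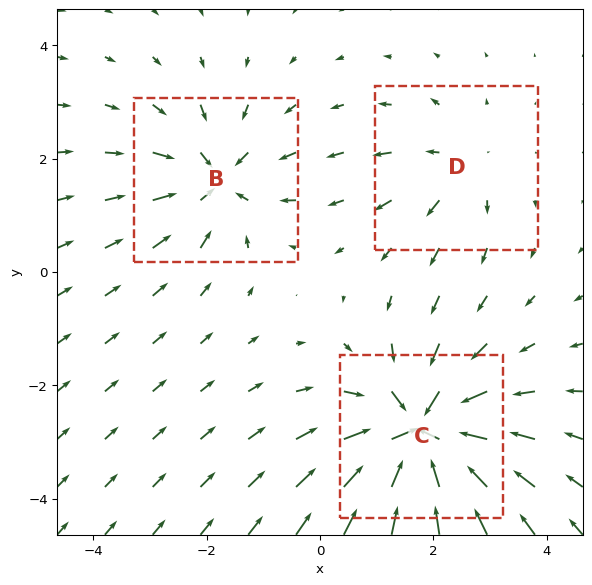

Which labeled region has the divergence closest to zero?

Divergence at each region's feature centre — B: about -3, C: about -6, D: about +2. Region D is closest to zero.

D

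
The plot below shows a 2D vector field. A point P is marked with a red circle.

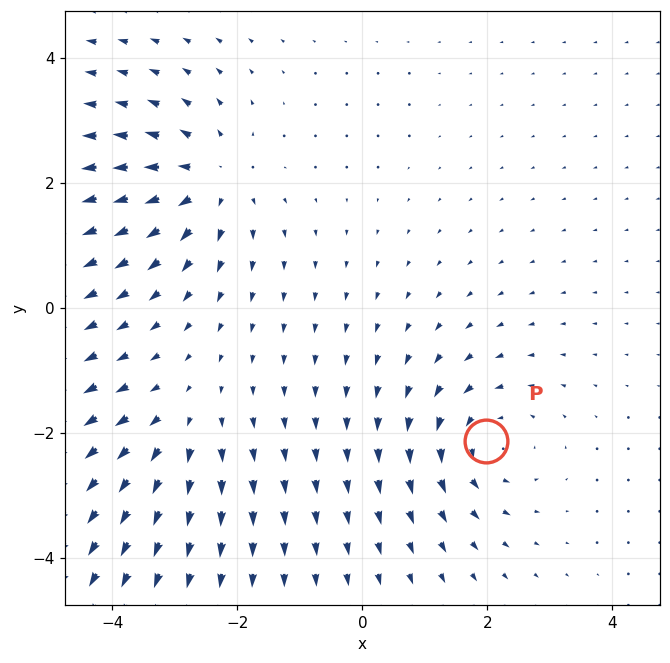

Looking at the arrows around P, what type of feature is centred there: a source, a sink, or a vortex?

vortex

At P (2.0, -2.1) the arrows circulate counterclockwise. Divergence ≈0, curl about +4 — near-zero divergence with nonzero curl is a vortex.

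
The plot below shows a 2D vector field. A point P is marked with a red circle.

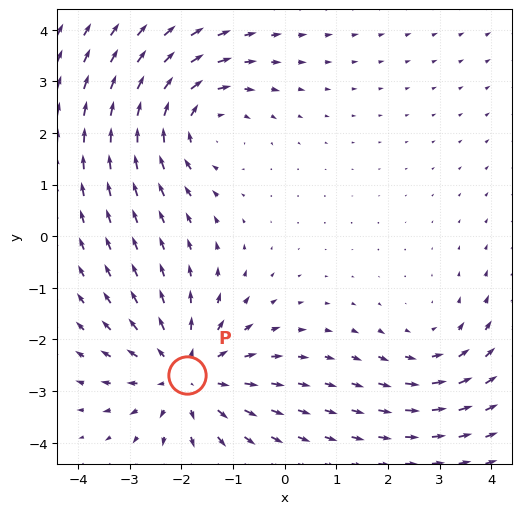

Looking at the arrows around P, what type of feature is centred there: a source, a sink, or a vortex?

source

At P (-1.9, -2.7) the arrows spread outward. Divergence about +4, curl ≈0 — positive divergence with near-zero curl is a source.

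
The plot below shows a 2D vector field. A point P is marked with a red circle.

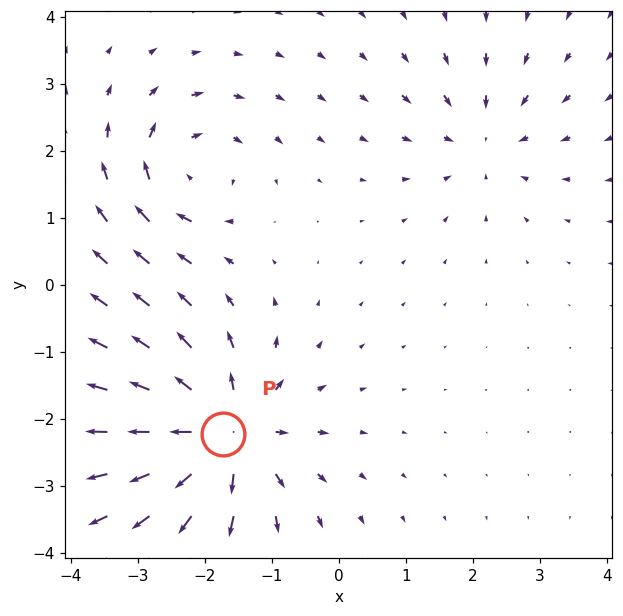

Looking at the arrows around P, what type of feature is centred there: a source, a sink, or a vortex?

source

At P (-1.7, -2.2) the arrows spread outward. Divergence about +6, curl ≈0 — positive divergence with near-zero curl is a source.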